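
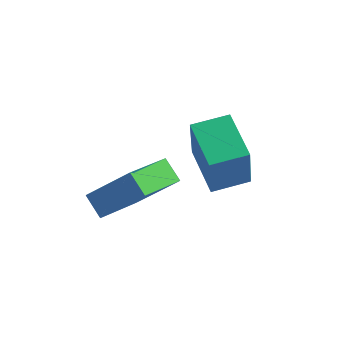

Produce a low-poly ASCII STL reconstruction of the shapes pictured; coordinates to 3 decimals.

solid 
facet normal -0.661 0.466 0.587
outer loop
vertex -0.294 -2.3 1.708
vertex 0.303 -0.459 0.919
vertex -1.785 -2.475 0.168
endloop
endfacet
facet normal -0.286 -0.881 0.377
outer loop
vertex -1.123 -2.941 -0.419
vertex -0.294 -2.3 1.708
vertex -1.785 -2.475 0.168
endloop
endfacet
facet normal -0.661 0.466 0.587
outer loop
vertex -1.785 -2.475 0.168
vertex 0.303 -0.459 0.919
vertex -1.187 -0.634 -0.62
endloop
endfacet
facet normal -0.693 -0.082 -0.716
outer loop
vertex -1.187 -0.634 -0.62
vertex -1.123 -2.941 -0.419
vertex -1.785 -2.475 0.168
endloop
endfacet
facet normal 0.693 0.082 0.716
outer loop
vertex -0.294 -2.3 1.708
vertex 0.965 -0.925 0.332
vertex 0.303 -0.459 0.919
endloop
endfacet
facet normal -0.286 -0.881 0.377
outer loop
vertex 0.367 -2.766 1.12
vertex -0.294 -2.3 1.708
vertex -1.123 -2.941 -0.419
endloop
endfacet
facet normal 0.694 0.081 0.716
outer loop
vertex 0.367 -2.766 1.12
vertex 0.965 -0.925 0.332
vertex -0.294 -2.3 1.708
endloop
endfacet
facet normal 0.286 0.881 -0.377
outer loop
vertex 0.303 -0.459 0.919
vertex 0.965 -0.925 0.332
vertex -1.187 -0.634 -0.62
endloop
endfacet
facet normal -0.694 -0.082 -0.715
outer loop
vertex -0.526 -1.1 -1.208
vertex -1.123 -2.941 -0.419
vertex -1.187 -0.634 -0.62
endloop
endfacet
facet normal 0.286 0.881 -0.377
outer loop
vertex -1.187 -0.634 -0.62
vertex 0.965 -0.925 0.332
vertex -0.526 -1.1 -1.208
endloop
endfacet
facet normal 0.661 -0.466 -0.587
outer loop
vertex -0.526 -1.1 -1.208
vertex 0.367 -2.766 1.12
vertex -1.123 -2.941 -0.419
endloop
endfacet
facet normal 0.661 -0.466 -0.587
outer loop
vertex 0.965 -0.925 0.332
vertex 0.367 -2.766 1.12
vertex -0.526 -1.1 -1.208
endloop
endfacet
facet normal -0.585 0.777 0.231
outer loop
vertex 0.591 1.304 1.218
vertex 1.757 2.132 1.387
vertex 0.503 1.846 -0.83
endloop
endfacet
facet normal -0.809 -0.575 -0.118
outer loop
vertex 1.663 0.308 -1.287
vertex 0.591 1.304 1.218
vertex 0.503 1.846 -0.83
endloop
endfacet
facet normal -0.585 0.777 0.231
outer loop
vertex 0.503 1.846 -0.83
vertex 1.757 2.132 1.387
vertex 1.669 2.674 -0.661
endloop
endfacet
facet normal -0.042 0.256 -0.966
outer loop
vertex 1.669 2.674 -0.661
vertex 1.663 0.308 -1.287
vertex 0.503 1.846 -0.83
endloop
endfacet
facet normal 0.042 -0.256 0.966
outer loop
vertex 0.591 1.304 1.218
vertex 2.917 0.594 0.93
vertex 1.757 2.132 1.387
endloop
endfacet
facet normal -0.809 -0.575 -0.118
outer loop
vertex 1.751 -0.234 0.761
vertex 0.591 1.304 1.218
vertex 1.663 0.308 -1.287
endloop
endfacet
facet normal 0.042 -0.256 0.966
outer loop
vertex 1.751 -0.234 0.761
vertex 2.917 0.594 0.93
vertex 0.591 1.304 1.218
endloop
endfacet
facet normal 0.809 0.575 0.118
outer loop
vertex 1.757 2.132 1.387
vertex 2.917 0.594 0.93
vertex 1.669 2.674 -0.661
endloop
endfacet
facet normal -0.042 0.256 -0.966
outer loop
vertex 2.829 1.136 -1.118
vertex 1.663 0.308 -1.287
vertex 1.669 2.674 -0.661
endloop
endfacet
facet normal 0.809 0.575 0.118
outer loop
vertex 1.669 2.674 -0.661
vertex 2.917 0.594 0.93
vertex 2.829 1.136 -1.118
endloop
endfacet
facet normal 0.585 -0.777 -0.231
outer loop
vertex 2.829 1.136 -1.118
vertex 1.751 -0.234 0.761
vertex 1.663 0.308 -1.287
endloop
endfacet
facet normal 0.585 -0.777 -0.231
outer loop
vertex 2.917 0.594 0.93
vertex 1.751 -0.234 0.761
vertex 2.829 1.136 -1.118
endloop
endfacet

endsolid


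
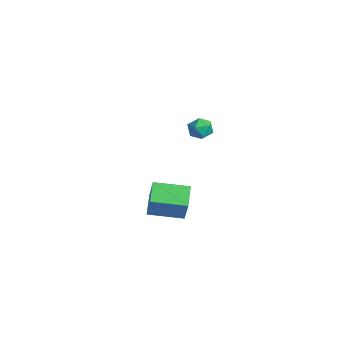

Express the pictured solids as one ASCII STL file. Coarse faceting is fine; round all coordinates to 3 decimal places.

solid 
facet normal -0.524 0.459 0.717
outer loop
vertex -1.335 -0.306 3.867
vertex -0.819 -0.454 4.339
vertex -0.797 0.155 3.965
endloop
endfacet
facet normal -0.657 0.750 0.078
outer loop
vertex -1.335 -0.306 3.867
vertex -0.797 0.155 3.965
vertex -1.033 0.017 3.305
endloop
endfacet
facet normal -0.906 0.237 -0.351
outer loop
vertex -1.335 -0.306 3.867
vertex -1.033 0.017 3.305
vertex -1.201 -0.677 3.271
endloop
endfacet
facet normal -0.928 -0.371 0.023
outer loop
vertex -1.335 -0.306 3.867
vertex -1.201 -0.677 3.271
vertex -1.069 -0.968 3.91
endloop
endfacet
facet normal -0.692 -0.234 0.683
outer loop
vertex -1.335 -0.306 3.867
vertex -1.069 -0.968 3.91
vertex -0.819 -0.454 4.339
endloop
endfacet
facet normal -0.037 0.981 -0.192
outer loop
vertex -1.033 0.017 3.305
vertex -0.797 0.155 3.965
vertex -0.331 0.068 3.43
endloop
endfacet
facet normal 0.176 0.510 0.842
outer loop
vertex -0.797 0.155 3.965
vertex -0.819 -0.454 4.339
vertex -0.199 -0.223 4.069
endloop
endfacet
facet normal -0.096 -0.610 0.787
outer loop
vertex -0.819 -0.454 4.339
vertex -1.069 -0.968 3.91
vertex -0.367 -0.917 4.035
endloop
endfacet
facet normal -0.478 -0.833 -0.281
outer loop
vertex -1.069 -0.968 3.91
vertex -1.201 -0.677 3.271
vertex -0.603 -1.055 3.375
endloop
endfacet
facet normal -0.441 0.150 -0.885
outer loop
vertex -1.201 -0.677 3.271
vertex -1.033 0.017 3.305
vertex -0.581 -0.446 3.001
endloop
endfacet
facet normal 0.928 0.371 -0.023
outer loop
vertex -0.065 -0.594 3.473
vertex -0.331 0.068 3.43
vertex -0.199 -0.223 4.069
endloop
endfacet
facet normal 0.906 -0.237 0.351
outer loop
vertex -0.065 -0.594 3.473
vertex -0.199 -0.223 4.069
vertex -0.367 -0.917 4.035
endloop
endfacet
facet normal 0.657 -0.750 -0.078
outer loop
vertex -0.065 -0.594 3.473
vertex -0.367 -0.917 4.035
vertex -0.603 -1.055 3.375
endloop
endfacet
facet normal 0.524 -0.459 -0.717
outer loop
vertex -0.065 -0.594 3.473
vertex -0.603 -1.055 3.375
vertex -0.581 -0.446 3.001
endloop
endfacet
facet normal 0.692 0.234 -0.683
outer loop
vertex -0.065 -0.594 3.473
vertex -0.581 -0.446 3.001
vertex -0.331 0.068 3.43
endloop
endfacet
facet normal 0.478 0.833 0.281
outer loop
vertex -0.199 -0.223 4.069
vertex -0.331 0.068 3.43
vertex -0.797 0.155 3.965
endloop
endfacet
facet normal 0.441 -0.150 0.885
outer loop
vertex -0.367 -0.917 4.035
vertex -0.199 -0.223 4.069
vertex -0.819 -0.454 4.339
endloop
endfacet
facet normal 0.037 -0.981 0.192
outer loop
vertex -0.603 -1.055 3.375
vertex -0.367 -0.917 4.035
vertex -1.069 -0.968 3.91
endloop
endfacet
facet normal -0.176 -0.510 -0.842
outer loop
vertex -0.581 -0.446 3.001
vertex -0.603 -1.055 3.375
vertex -1.201 -0.677 3.271
endloop
endfacet
facet normal 0.096 0.610 -0.787
outer loop
vertex -0.331 0.068 3.43
vertex -0.581 -0.446 3.001
vertex -1.033 0.017 3.305
endloop
endfacet
facet normal -0.756 0.488 0.437
outer loop
vertex -3.716 -1.56 -1.671
vertex -2.79 0.122 -1.947
vertex -4.456 -1.394 -3.137
endloop
endfacet
facet normal -0.477 -0.867 0.143
outer loop
vertex -3.39 -2.082 -3.753
vertex -3.716 -1.56 -1.671
vertex -4.456 -1.394 -3.137
endloop
endfacet
facet normal -0.756 0.488 0.437
outer loop
vertex -4.456 -1.394 -3.137
vertex -2.79 0.122 -1.947
vertex -3.53 0.288 -3.413
endloop
endfacet
facet normal -0.448 0.101 -0.888
outer loop
vertex -3.53 0.288 -3.413
vertex -3.39 -2.082 -3.753
vertex -4.456 -1.394 -3.137
endloop
endfacet
facet normal 0.448 -0.101 0.888
outer loop
vertex -3.716 -1.56 -1.671
vertex -1.724 -0.566 -2.563
vertex -2.79 0.122 -1.947
endloop
endfacet
facet normal -0.477 -0.867 0.143
outer loop
vertex -2.65 -2.248 -2.287
vertex -3.716 -1.56 -1.671
vertex -3.39 -2.082 -3.753
endloop
endfacet
facet normal 0.448 -0.101 0.888
outer loop
vertex -2.65 -2.248 -2.287
vertex -1.724 -0.566 -2.563
vertex -3.716 -1.56 -1.671
endloop
endfacet
facet normal 0.477 0.867 -0.143
outer loop
vertex -2.79 0.122 -1.947
vertex -1.724 -0.566 -2.563
vertex -3.53 0.288 -3.413
endloop
endfacet
facet normal -0.448 0.101 -0.888
outer loop
vertex -2.464 -0.4 -4.029
vertex -3.39 -2.082 -3.753
vertex -3.53 0.288 -3.413
endloop
endfacet
facet normal 0.477 0.867 -0.143
outer loop
vertex -3.53 0.288 -3.413
vertex -1.724 -0.566 -2.563
vertex -2.464 -0.4 -4.029
endloop
endfacet
facet normal 0.756 -0.488 -0.437
outer loop
vertex -2.464 -0.4 -4.029
vertex -2.65 -2.248 -2.287
vertex -3.39 -2.082 -3.753
endloop
endfacet
facet normal 0.756 -0.488 -0.437
outer loop
vertex -1.724 -0.566 -2.563
vertex -2.65 -2.248 -2.287
vertex -2.464 -0.4 -4.029
endloop
endfacet

endsolid


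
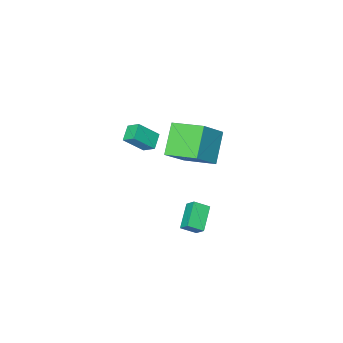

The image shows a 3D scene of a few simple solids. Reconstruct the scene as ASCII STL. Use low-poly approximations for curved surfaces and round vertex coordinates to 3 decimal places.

solid 
facet normal -0.647 0.306 -0.699
outer loop
vertex 1.763 -2.323 1.128
vertex 1.467 -1.599 1.719
vertex 2.512 -1.679 0.716
endloop
endfacet
facet normal 0.302 -0.738 -0.604
outer loop
vertex 3.573 -2.181 1.861
vertex 1.763 -2.323 1.128
vertex 2.512 -1.679 0.716
endloop
endfacet
facet normal -0.647 0.306 -0.698
outer loop
vertex 2.512 -1.679 0.716
vertex 1.467 -1.599 1.719
vertex 2.216 -0.956 1.307
endloop
endfacet
facet normal 0.700 0.601 -0.385
outer loop
vertex 2.216 -0.956 1.307
vertex 3.573 -2.181 1.861
vertex 2.512 -1.679 0.716
endloop
endfacet
facet normal -0.700 -0.601 0.385
outer loop
vertex 1.763 -2.323 1.128
vertex 2.528 -2.101 2.864
vertex 1.467 -1.599 1.719
endloop
endfacet
facet normal 0.302 -0.738 -0.603
outer loop
vertex 2.824 -2.824 2.273
vertex 1.763 -2.323 1.128
vertex 3.573 -2.181 1.861
endloop
endfacet
facet normal -0.700 -0.601 0.385
outer loop
vertex 2.824 -2.824 2.273
vertex 2.528 -2.101 2.864
vertex 1.763 -2.323 1.128
endloop
endfacet
facet normal -0.302 0.738 0.603
outer loop
vertex 1.467 -1.599 1.719
vertex 2.528 -2.101 2.864
vertex 2.216 -0.956 1.307
endloop
endfacet
facet normal 0.700 0.601 -0.386
outer loop
vertex 3.277 -1.457 2.452
vertex 3.573 -2.181 1.861
vertex 2.216 -0.956 1.307
endloop
endfacet
facet normal -0.303 0.738 0.603
outer loop
vertex 2.216 -0.956 1.307
vertex 2.528 -2.101 2.864
vertex 3.277 -1.457 2.452
endloop
endfacet
facet normal 0.647 -0.306 0.699
outer loop
vertex 3.277 -1.457 2.452
vertex 2.824 -2.824 2.273
vertex 3.573 -2.181 1.861
endloop
endfacet
facet normal 0.647 -0.306 0.698
outer loop
vertex 2.528 -2.101 2.864
vertex 2.824 -2.824 2.273
vertex 3.277 -1.457 2.452
endloop
endfacet
facet normal -0.739 0.461 -0.491
outer loop
vertex 0.124 0.859 -4.211
vertex 0.032 1.49 -3.479
vertex 1.277 1.904 -4.966
endloop
endfacet
facet normal 0.095 -0.650 -0.754
outer loop
vertex 2.068 1.41 -4.441
vertex 0.124 0.859 -4.211
vertex 1.277 1.904 -4.966
endloop
endfacet
facet normal -0.739 0.462 -0.490
outer loop
vertex 1.277 1.904 -4.966
vertex 0.032 1.49 -3.479
vertex 1.185 2.534 -4.234
endloop
endfacet
facet normal 0.667 0.604 -0.436
outer loop
vertex 1.185 2.534 -4.234
vertex 2.068 1.41 -4.441
vertex 1.277 1.904 -4.966
endloop
endfacet
facet normal -0.667 -0.604 0.437
outer loop
vertex 0.124 0.859 -4.211
vertex 0.823 0.996 -2.954
vertex 0.032 1.49 -3.479
endloop
endfacet
facet normal 0.095 -0.650 -0.754
outer loop
vertex 0.915 0.366 -3.686
vertex 0.124 0.859 -4.211
vertex 2.068 1.41 -4.441
endloop
endfacet
facet normal -0.666 -0.604 0.436
outer loop
vertex 0.915 0.366 -3.686
vertex 0.823 0.996 -2.954
vertex 0.124 0.859 -4.211
endloop
endfacet
facet normal -0.095 0.650 0.754
outer loop
vertex 0.032 1.49 -3.479
vertex 0.823 0.996 -2.954
vertex 1.185 2.534 -4.234
endloop
endfacet
facet normal 0.666 0.604 -0.437
outer loop
vertex 1.976 2.041 -3.709
vertex 2.068 1.41 -4.441
vertex 1.185 2.534 -4.234
endloop
endfacet
facet normal -0.095 0.650 0.754
outer loop
vertex 1.185 2.534 -4.234
vertex 0.823 0.996 -2.954
vertex 1.976 2.041 -3.709
endloop
endfacet
facet normal 0.739 -0.461 0.491
outer loop
vertex 1.976 2.041 -3.709
vertex 0.915 0.366 -3.686
vertex 2.068 1.41 -4.441
endloop
endfacet
facet normal 0.739 -0.462 0.490
outer loop
vertex 0.823 0.996 -2.954
vertex 0.915 0.366 -3.686
vertex 1.976 2.041 -3.709
endloop
endfacet
facet normal -0.582 -0.525 0.620
outer loop
vertex 1.521 -0.261 3.95
vertex 0.587 1.568 4.622
vertex 0.075 -0.443 2.438
endloop
endfacet
facet normal 0.432 -0.846 -0.311
outer loop
vertex 1.333 0.692 1.098
vertex 1.521 -0.261 3.95
vertex 0.075 -0.443 2.438
endloop
endfacet
facet normal -0.582 -0.525 0.620
outer loop
vertex 0.075 -0.443 2.438
vertex 0.587 1.568 4.622
vertex -0.859 1.386 3.11
endloop
endfacet
facet normal -0.688 -0.087 -0.720
outer loop
vertex -0.859 1.386 3.11
vertex 1.333 0.692 1.098
vertex 0.075 -0.443 2.438
endloop
endfacet
facet normal 0.688 0.087 0.720
outer loop
vertex 1.521 -0.261 3.95
vertex 1.845 2.703 3.282
vertex 0.587 1.568 4.622
endloop
endfacet
facet normal 0.432 -0.846 -0.311
outer loop
vertex 2.779 0.874 2.61
vertex 1.521 -0.261 3.95
vertex 1.333 0.692 1.098
endloop
endfacet
facet normal 0.688 0.087 0.720
outer loop
vertex 2.779 0.874 2.61
vertex 1.845 2.703 3.282
vertex 1.521 -0.261 3.95
endloop
endfacet
facet normal -0.432 0.846 0.311
outer loop
vertex 0.587 1.568 4.622
vertex 1.845 2.703 3.282
vertex -0.859 1.386 3.11
endloop
endfacet
facet normal -0.688 -0.087 -0.720
outer loop
vertex 0.399 2.521 1.77
vertex 1.333 0.692 1.098
vertex -0.859 1.386 3.11
endloop
endfacet
facet normal -0.432 0.846 0.311
outer loop
vertex -0.859 1.386 3.11
vertex 1.845 2.703 3.282
vertex 0.399 2.521 1.77
endloop
endfacet
facet normal 0.582 0.525 -0.620
outer loop
vertex 0.399 2.521 1.77
vertex 2.779 0.874 2.61
vertex 1.333 0.692 1.098
endloop
endfacet
facet normal 0.582 0.525 -0.620
outer loop
vertex 1.845 2.703 3.282
vertex 2.779 0.874 2.61
vertex 0.399 2.521 1.77
endloop
endfacet

endsolid


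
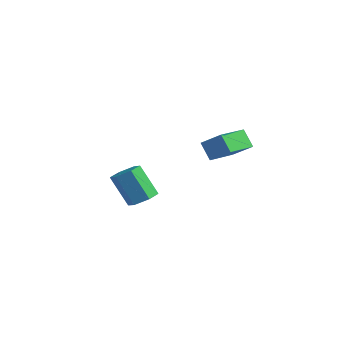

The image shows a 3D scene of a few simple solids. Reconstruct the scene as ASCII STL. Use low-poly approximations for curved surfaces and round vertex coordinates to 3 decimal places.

solid 
facet normal 0.542 0.074 -0.837
outer loop
vertex -1.657 -0.412 -3.25
vertex -2.375 -0.091 -3.687
vertex -1.812 0.474 -3.272
endloop
endfacet
facet normal 0.822 0.157 0.547
outer loop
vertex -1.657 -0.412 -3.25
vertex -1.812 0.474 -3.272
vertex -2.806 -0.569 -1.476
endloop
endfacet
facet normal 0.822 0.157 0.547
outer loop
vertex -2.806 -0.569 -1.476
vertex -1.812 0.474 -3.272
vertex -2.961 0.317 -1.498
endloop
endfacet
facet normal -0.542 -0.074 0.837
outer loop
vertex -2.806 -0.569 -1.476
vertex -2.961 0.317 -1.498
vertex -3.525 -0.249 -1.913
endloop
endfacet
facet normal 0.542 0.074 -0.837
outer loop
vertex -1.812 0.474 -3.272
vertex -2.375 -0.091 -3.687
vertex -2.53 0.795 -3.709
endloop
endfacet
facet normal 0.263 0.931 0.253
outer loop
vertex -1.812 0.474 -3.272
vertex -2.53 0.795 -3.709
vertex -2.961 0.317 -1.498
endloop
endfacet
facet normal 0.262 0.931 0.252
outer loop
vertex -2.961 0.317 -1.498
vertex -2.53 0.795 -3.709
vertex -3.68 0.638 -1.935
endloop
endfacet
facet normal -0.542 -0.074 0.837
outer loop
vertex -2.961 0.317 -1.498
vertex -3.68 0.638 -1.935
vertex -3.525 -0.249 -1.913
endloop
endfacet
facet normal 0.542 0.074 -0.837
outer loop
vertex -2.53 0.795 -3.709
vertex -2.375 -0.091 -3.687
vertex -3.094 0.229 -4.124
endloop
endfacet
facet normal -0.560 0.774 -0.295
outer loop
vertex -2.53 0.795 -3.709
vertex -3.094 0.229 -4.124
vertex -3.68 0.638 -1.935
endloop
endfacet
facet normal -0.561 0.774 -0.295
outer loop
vertex -3.68 0.638 -1.935
vertex -3.094 0.229 -4.124
vertex -4.243 0.072 -2.35
endloop
endfacet
facet normal -0.542 -0.074 0.837
outer loop
vertex -3.68 0.638 -1.935
vertex -4.243 0.072 -2.35
vertex -3.525 -0.249 -1.913
endloop
endfacet
facet normal 0.542 0.074 -0.837
outer loop
vertex -3.094 0.229 -4.124
vertex -2.375 -0.091 -3.687
vertex -2.939 -0.657 -4.102
endloop
endfacet
facet normal -0.822 -0.157 -0.547
outer loop
vertex -3.094 0.229 -4.124
vertex -2.939 -0.657 -4.102
vertex -4.243 0.072 -2.35
endloop
endfacet
facet normal -0.822 -0.157 -0.547
outer loop
vertex -4.243 0.072 -2.35
vertex -2.939 -0.657 -4.102
vertex -4.088 -0.814 -2.328
endloop
endfacet
facet normal -0.542 -0.074 0.837
outer loop
vertex -4.243 0.072 -2.35
vertex -4.088 -0.814 -2.328
vertex -3.525 -0.249 -1.913
endloop
endfacet
facet normal 0.542 0.074 -0.837
outer loop
vertex -2.939 -0.657 -4.102
vertex -2.375 -0.091 -3.687
vertex -2.22 -0.978 -3.665
endloop
endfacet
facet normal -0.262 -0.931 -0.252
outer loop
vertex -2.939 -0.657 -4.102
vertex -2.22 -0.978 -3.665
vertex -4.088 -0.814 -2.328
endloop
endfacet
facet normal -0.263 -0.931 -0.253
outer loop
vertex -4.088 -0.814 -2.328
vertex -2.22 -0.978 -3.665
vertex -3.37 -1.135 -1.891
endloop
endfacet
facet normal -0.542 -0.074 0.837
outer loop
vertex -4.088 -0.814 -2.328
vertex -3.37 -1.135 -1.891
vertex -3.525 -0.249 -1.913
endloop
endfacet
facet normal 0.542 0.074 -0.837
outer loop
vertex -2.22 -0.978 -3.665
vertex -2.375 -0.091 -3.687
vertex -1.657 -0.412 -3.25
endloop
endfacet
facet normal 0.561 -0.774 0.295
outer loop
vertex -2.22 -0.978 -3.665
vertex -1.657 -0.412 -3.25
vertex -3.37 -1.135 -1.891
endloop
endfacet
facet normal 0.560 -0.774 0.294
outer loop
vertex -3.37 -1.135 -1.891
vertex -1.657 -0.412 -3.25
vertex -2.806 -0.569 -1.476
endloop
endfacet
facet normal -0.542 -0.074 0.837
outer loop
vertex -3.37 -1.135 -1.891
vertex -2.806 -0.569 -1.476
vertex -3.525 -0.249 -1.913
endloop
endfacet
facet normal -0.623 0.131 0.771
outer loop
vertex 3.633 -1.003 3.551
vertex 3.586 0.834 3.201
vertex 2.499 -1.2 2.669
endloop
endfacet
facet normal 0.025 -0.982 0.187
outer loop
vertex 3.234 -1.354 1.759
vertex 3.633 -1.003 3.551
vertex 2.499 -1.2 2.669
endloop
endfacet
facet normal -0.623 0.131 0.771
outer loop
vertex 2.499 -1.2 2.669
vertex 3.586 0.834 3.201
vertex 2.452 0.637 2.319
endloop
endfacet
facet normal -0.782 -0.136 -0.608
outer loop
vertex 2.452 0.637 2.319
vertex 3.234 -1.354 1.759
vertex 2.499 -1.2 2.669
endloop
endfacet
facet normal 0.782 0.136 0.608
outer loop
vertex 3.633 -1.003 3.551
vertex 4.321 0.68 2.291
vertex 3.586 0.834 3.201
endloop
endfacet
facet normal 0.025 -0.982 0.187
outer loop
vertex 4.368 -1.157 2.641
vertex 3.633 -1.003 3.551
vertex 3.234 -1.354 1.759
endloop
endfacet
facet normal 0.782 0.136 0.608
outer loop
vertex 4.368 -1.157 2.641
vertex 4.321 0.68 2.291
vertex 3.633 -1.003 3.551
endloop
endfacet
facet normal -0.025 0.982 -0.187
outer loop
vertex 3.586 0.834 3.201
vertex 4.321 0.68 2.291
vertex 2.452 0.637 2.319
endloop
endfacet
facet normal -0.782 -0.136 -0.608
outer loop
vertex 3.187 0.483 1.409
vertex 3.234 -1.354 1.759
vertex 2.452 0.637 2.319
endloop
endfacet
facet normal -0.025 0.982 -0.187
outer loop
vertex 2.452 0.637 2.319
vertex 4.321 0.68 2.291
vertex 3.187 0.483 1.409
endloop
endfacet
facet normal 0.623 -0.131 -0.771
outer loop
vertex 3.187 0.483 1.409
vertex 4.368 -1.157 2.641
vertex 3.234 -1.354 1.759
endloop
endfacet
facet normal 0.623 -0.131 -0.771
outer loop
vertex 4.321 0.68 2.291
vertex 4.368 -1.157 2.641
vertex 3.187 0.483 1.409
endloop
endfacet

endsolid


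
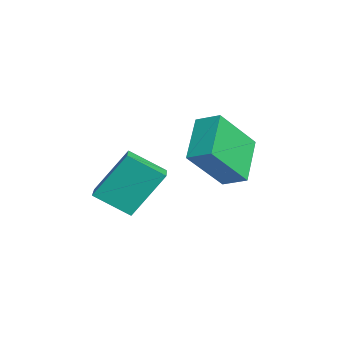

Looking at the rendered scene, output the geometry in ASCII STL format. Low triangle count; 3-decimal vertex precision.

solid 
facet normal -0.957 0.190 -0.217
outer loop
vertex 1.71 0.646 -4.263
vertex 1.592 1.66 -2.854
vertex 2.078 1.68 -4.978
endloop
endfacet
facet normal 0.068 -0.584 -0.809
outer loop
vertex 3.188 1.46 -4.726
vertex 1.71 0.646 -4.263
vertex 2.078 1.68 -4.978
endloop
endfacet
facet normal -0.958 0.189 -0.217
outer loop
vertex 2.078 1.68 -4.978
vertex 1.592 1.66 -2.854
vertex 1.959 2.695 -3.569
endloop
endfacet
facet normal 0.280 0.790 -0.545
outer loop
vertex 1.959 2.695 -3.569
vertex 3.188 1.46 -4.726
vertex 2.078 1.68 -4.978
endloop
endfacet
facet normal -0.280 -0.790 0.545
outer loop
vertex 1.71 0.646 -4.263
vertex 2.702 1.44 -2.602
vertex 1.592 1.66 -2.854
endloop
endfacet
facet normal 0.068 -0.583 -0.810
outer loop
vertex 2.821 0.425 -4.011
vertex 1.71 0.646 -4.263
vertex 3.188 1.46 -4.726
endloop
endfacet
facet normal -0.281 -0.790 0.545
outer loop
vertex 2.821 0.425 -4.011
vertex 2.702 1.44 -2.602
vertex 1.71 0.646 -4.263
endloop
endfacet
facet normal -0.068 0.583 0.809
outer loop
vertex 1.592 1.66 -2.854
vertex 2.702 1.44 -2.602
vertex 1.959 2.695 -3.569
endloop
endfacet
facet normal 0.281 0.790 -0.545
outer loop
vertex 3.07 2.474 -3.317
vertex 3.188 1.46 -4.726
vertex 1.959 2.695 -3.569
endloop
endfacet
facet normal -0.067 0.584 0.809
outer loop
vertex 1.959 2.695 -3.569
vertex 2.702 1.44 -2.602
vertex 3.07 2.474 -3.317
endloop
endfacet
facet normal 0.958 -0.190 0.217
outer loop
vertex 3.07 2.474 -3.317
vertex 2.821 0.425 -4.011
vertex 3.188 1.46 -4.726
endloop
endfacet
facet normal 0.957 -0.190 0.218
outer loop
vertex 2.702 1.44 -2.602
vertex 2.821 0.425 -4.011
vertex 3.07 2.474 -3.317
endloop
endfacet
facet normal -0.591 -0.717 -0.370
outer loop
vertex 4.065 2.831 -2.26
vertex 2.847 3.342 -1.304
vertex 3.508 3.971 -3.579
endloop
endfacet
facet normal 0.747 -0.314 -0.587
outer loop
vertex 3.993 4.558 -3.276
vertex 4.065 2.831 -2.26
vertex 3.508 3.971 -3.579
endloop
endfacet
facet normal -0.591 -0.716 -0.370
outer loop
vertex 3.508 3.971 -3.579
vertex 2.847 3.342 -1.304
vertex 2.291 4.482 -2.623
endloop
endfacet
facet normal -0.304 0.623 -0.720
outer loop
vertex 2.291 4.482 -2.623
vertex 3.993 4.558 -3.276
vertex 3.508 3.971 -3.579
endloop
endfacet
facet normal 0.304 -0.623 0.721
outer loop
vertex 4.065 2.831 -2.26
vertex 3.332 3.929 -1.001
vertex 2.847 3.342 -1.304
endloop
endfacet
facet normal 0.747 -0.314 -0.586
outer loop
vertex 4.549 3.418 -1.957
vertex 4.065 2.831 -2.26
vertex 3.993 4.558 -3.276
endloop
endfacet
facet normal 0.304 -0.623 0.721
outer loop
vertex 4.549 3.418 -1.957
vertex 3.332 3.929 -1.001
vertex 4.065 2.831 -2.26
endloop
endfacet
facet normal -0.747 0.314 0.586
outer loop
vertex 2.847 3.342 -1.304
vertex 3.332 3.929 -1.001
vertex 2.291 4.482 -2.623
endloop
endfacet
facet normal -0.304 0.623 -0.721
outer loop
vertex 2.775 5.069 -2.32
vertex 3.993 4.558 -3.276
vertex 2.291 4.482 -2.623
endloop
endfacet
facet normal -0.747 0.313 0.586
outer loop
vertex 2.291 4.482 -2.623
vertex 3.332 3.929 -1.001
vertex 2.775 5.069 -2.32
endloop
endfacet
facet normal 0.591 0.717 0.370
outer loop
vertex 2.775 5.069 -2.32
vertex 4.549 3.418 -1.957
vertex 3.993 4.558 -3.276
endloop
endfacet
facet normal 0.591 0.717 0.370
outer loop
vertex 3.332 3.929 -1.001
vertex 4.549 3.418 -1.957
vertex 2.775 5.069 -2.32
endloop
endfacet

endsolid


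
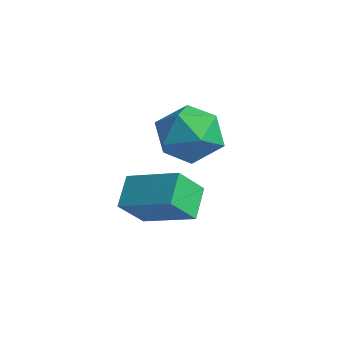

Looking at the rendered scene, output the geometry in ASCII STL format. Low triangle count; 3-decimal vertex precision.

solid 
facet normal -0.855 -0.370 -0.363
outer loop
vertex 1.636 -4.179 -1.673
vertex 1.036 -3.433 -1.018
vertex 1.667 -3.32 -2.622
endloop
endfacet
facet normal 0.517 -0.643 -0.565
outer loop
vertex 3.224 -2.647 -1.962
vertex 1.636 -4.179 -1.673
vertex 1.667 -3.32 -2.622
endloop
endfacet
facet normal -0.855 -0.370 -0.363
outer loop
vertex 1.667 -3.32 -2.622
vertex 1.036 -3.433 -1.018
vertex 1.067 -2.574 -1.967
endloop
endfacet
facet normal 0.024 0.671 -0.741
outer loop
vertex 1.067 -2.574 -1.967
vertex 3.224 -2.647 -1.962
vertex 1.667 -3.32 -2.622
endloop
endfacet
facet normal -0.024 -0.671 0.741
outer loop
vertex 1.636 -4.179 -1.673
vertex 2.593 -2.76 -0.358
vertex 1.036 -3.433 -1.018
endloop
endfacet
facet normal 0.517 -0.643 -0.565
outer loop
vertex 3.193 -3.506 -1.013
vertex 1.636 -4.179 -1.673
vertex 3.224 -2.647 -1.962
endloop
endfacet
facet normal -0.024 -0.671 0.741
outer loop
vertex 3.193 -3.506 -1.013
vertex 2.593 -2.76 -0.358
vertex 1.636 -4.179 -1.673
endloop
endfacet
facet normal -0.517 0.643 0.565
outer loop
vertex 1.036 -3.433 -1.018
vertex 2.593 -2.76 -0.358
vertex 1.067 -2.574 -1.967
endloop
endfacet
facet normal 0.024 0.671 -0.741
outer loop
vertex 2.624 -1.901 -1.307
vertex 3.224 -2.647 -1.962
vertex 1.067 -2.574 -1.967
endloop
endfacet
facet normal -0.517 0.643 0.565
outer loop
vertex 1.067 -2.574 -1.967
vertex 2.593 -2.76 -0.358
vertex 2.624 -1.901 -1.307
endloop
endfacet
facet normal 0.855 0.370 0.363
outer loop
vertex 2.624 -1.901 -1.307
vertex 3.193 -3.506 -1.013
vertex 3.224 -2.647 -1.962
endloop
endfacet
facet normal 0.855 0.370 0.363
outer loop
vertex 2.593 -2.76 -0.358
vertex 3.193 -3.506 -1.013
vertex 2.624 -1.901 -1.307
endloop
endfacet
facet normal -0.125 0.800 0.587
outer loop
vertex -0.086 0.637 -0.828
vertex -0.586 -0.043 -0.008
vertex 0.578 0.131 0.003
endloop
endfacet
facet normal 0.451 0.876 0.173
outer loop
vertex -0.086 0.637 -0.828
vertex 0.578 0.131 0.003
vertex 0.952 0.159 -1.114
endloop
endfacet
facet normal 0.241 0.827 -0.507
outer loop
vertex -0.086 0.637 -0.828
vertex 0.952 0.159 -1.114
vertex 0.018 0.002 -1.814
endloop
endfacet
facet normal -0.465 0.721 -0.514
outer loop
vertex -0.086 0.637 -0.828
vertex 0.018 0.002 -1.814
vertex -0.932 -0.123 -1.13
endloop
endfacet
facet normal -0.691 0.704 0.163
outer loop
vertex -0.086 0.637 -0.828
vertex -0.932 -0.123 -1.13
vertex -0.586 -0.043 -0.008
endloop
endfacet
facet normal 0.892 0.331 0.307
outer loop
vertex 0.952 0.159 -1.114
vertex 0.578 0.131 0.003
vertex 1.092 -0.817 -0.47
endloop
endfacet
facet normal -0.040 0.209 0.977
outer loop
vertex 0.578 0.131 0.003
vertex -0.586 -0.043 -0.008
vertex 0.142 -0.942 0.214
endloop
endfacet
facet normal -0.955 0.055 0.291
outer loop
vertex -0.586 -0.043 -0.008
vertex -0.932 -0.123 -1.13
vertex -0.792 -1.099 -0.486
endloop
endfacet
facet normal -0.589 0.081 -0.804
outer loop
vertex -0.932 -0.123 -1.13
vertex 0.018 0.002 -1.814
vertex -0.418 -1.071 -1.603
endloop
endfacet
facet normal 0.553 0.252 -0.794
outer loop
vertex 0.018 0.002 -1.814
vertex 0.952 0.159 -1.114
vertex 0.746 -0.897 -1.592
endloop
endfacet
facet normal 0.465 -0.721 0.514
outer loop
vertex 0.246 -1.577 -0.772
vertex 1.092 -0.817 -0.47
vertex 0.142 -0.942 0.214
endloop
endfacet
facet normal -0.241 -0.827 0.507
outer loop
vertex 0.246 -1.577 -0.772
vertex 0.142 -0.942 0.214
vertex -0.792 -1.099 -0.486
endloop
endfacet
facet normal -0.451 -0.876 -0.173
outer loop
vertex 0.246 -1.577 -0.772
vertex -0.792 -1.099 -0.486
vertex -0.418 -1.071 -1.603
endloop
endfacet
facet normal 0.125 -0.800 -0.587
outer loop
vertex 0.246 -1.577 -0.772
vertex -0.418 -1.071 -1.603
vertex 0.746 -0.897 -1.592
endloop
endfacet
facet normal 0.691 -0.704 -0.163
outer loop
vertex 0.246 -1.577 -0.772
vertex 0.746 -0.897 -1.592
vertex 1.092 -0.817 -0.47
endloop
endfacet
facet normal 0.589 -0.081 0.804
outer loop
vertex 0.142 -0.942 0.214
vertex 1.092 -0.817 -0.47
vertex 0.578 0.131 0.003
endloop
endfacet
facet normal -0.553 -0.252 0.794
outer loop
vertex -0.792 -1.099 -0.486
vertex 0.142 -0.942 0.214
vertex -0.586 -0.043 -0.008
endloop
endfacet
facet normal -0.892 -0.331 -0.307
outer loop
vertex -0.418 -1.071 -1.603
vertex -0.792 -1.099 -0.486
vertex -0.932 -0.123 -1.13
endloop
endfacet
facet normal 0.040 -0.209 -0.977
outer loop
vertex 0.746 -0.897 -1.592
vertex -0.418 -1.071 -1.603
vertex 0.018 0.002 -1.814
endloop
endfacet
facet normal 0.955 -0.055 -0.291
outer loop
vertex 1.092 -0.817 -0.47
vertex 0.746 -0.897 -1.592
vertex 0.952 0.159 -1.114
endloop
endfacet

endsolid


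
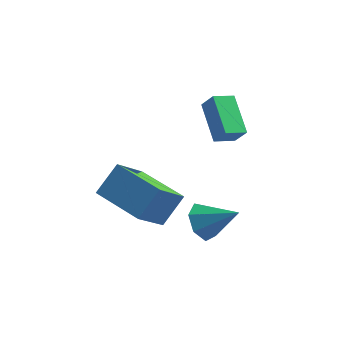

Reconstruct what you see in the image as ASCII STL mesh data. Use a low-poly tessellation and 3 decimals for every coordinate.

solid 
facet normal -0.528 0.245 -0.813
outer loop
vertex -0.01 3.971 4.204
vertex 0.688 4.513 3.914
vertex 0.702 2.585 3.323
endloop
endfacet
facet normal -0.750 -0.583 0.312
outer loop
vertex 1.172 2.367 4.046
vertex -0.01 3.971 4.204
vertex 0.702 2.585 3.323
endloop
endfacet
facet normal -0.528 0.245 -0.813
outer loop
vertex 0.702 2.585 3.323
vertex 0.688 4.513 3.914
vertex 1.4 3.127 3.033
endloop
endfacet
facet normal 0.397 -0.775 -0.492
outer loop
vertex 1.4 3.127 3.033
vertex 1.172 2.367 4.046
vertex 0.702 2.585 3.323
endloop
endfacet
facet normal -0.397 0.775 0.492
outer loop
vertex -0.01 3.971 4.204
vertex 1.158 4.295 4.637
vertex 0.688 4.513 3.914
endloop
endfacet
facet normal -0.750 -0.583 0.312
outer loop
vertex 0.46 3.753 4.927
vertex -0.01 3.971 4.204
vertex 1.172 2.367 4.046
endloop
endfacet
facet normal -0.397 0.775 0.492
outer loop
vertex 0.46 3.753 4.927
vertex 1.158 4.295 4.637
vertex -0.01 3.971 4.204
endloop
endfacet
facet normal 0.750 0.583 -0.312
outer loop
vertex 0.688 4.513 3.914
vertex 1.158 4.295 4.637
vertex 1.4 3.127 3.033
endloop
endfacet
facet normal 0.397 -0.775 -0.492
outer loop
vertex 1.87 2.909 3.756
vertex 1.172 2.367 4.046
vertex 1.4 3.127 3.033
endloop
endfacet
facet normal 0.750 0.583 -0.312
outer loop
vertex 1.4 3.127 3.033
vertex 1.158 4.295 4.637
vertex 1.87 2.909 3.756
endloop
endfacet
facet normal 0.528 -0.245 0.813
outer loop
vertex 1.87 2.909 3.756
vertex 0.46 3.753 4.927
vertex 1.172 2.367 4.046
endloop
endfacet
facet normal 0.528 -0.245 0.813
outer loop
vertex 1.158 4.295 4.637
vertex 0.46 3.753 4.927
vertex 1.87 2.909 3.756
endloop
endfacet
facet normal -0.817 0.104 -0.567
outer loop
vertex 1.285 -0.136 1.237
vertex 0.92 -0.758 1.649
vertex 0.905 0.054 1.819
endloop
endfacet
facet normal 0.558 0.824 0.096
outer loop
vertex 1.285 -0.136 1.237
vertex 0.905 0.054 1.819
vertex 2.22 -0.922 2.551
endloop
endfacet
facet normal -0.817 0.104 -0.567
outer loop
vertex 0.905 0.054 1.819
vertex 0.92 -0.758 1.649
vertex 0.537 -0.367 2.273
endloop
endfacet
facet normal 0.107 0.685 0.721
outer loop
vertex 0.905 0.054 1.819
vertex 0.537 -0.367 2.273
vertex 2.22 -0.922 2.551
endloop
endfacet
facet normal -0.818 0.103 -0.566
outer loop
vertex 0.537 -0.367 2.273
vertex 0.92 -0.758 1.649
vertex 0.458 -1.083 2.257
endloop
endfacet
facet normal -0.164 -0.004 0.986
outer loop
vertex 0.537 -0.367 2.273
vertex 0.458 -1.083 2.257
vertex 2.22 -0.922 2.551
endloop
endfacet
facet normal -0.818 0.103 -0.566
outer loop
vertex 0.458 -1.083 2.257
vertex 0.92 -0.758 1.649
vertex 0.727 -1.554 1.783
endloop
endfacet
facet normal -0.049 -0.722 0.690
outer loop
vertex 0.458 -1.083 2.257
vertex 0.727 -1.554 1.783
vertex 2.22 -0.922 2.551
endloop
endfacet
facet normal -0.817 0.102 -0.568
outer loop
vertex 0.727 -1.554 1.783
vertex 0.92 -0.758 1.649
vertex 1.142 -1.426 1.209
endloop
endfacet
facet normal 0.365 -0.929 0.056
outer loop
vertex 0.727 -1.554 1.783
vertex 1.142 -1.426 1.209
vertex 2.22 -0.922 2.551
endloop
endfacet
facet normal -0.817 0.102 -0.568
outer loop
vertex 1.142 -1.426 1.209
vertex 0.92 -0.758 1.649
vertex 1.39 -0.795 0.966
endloop
endfacet
facet normal 0.766 -0.470 -0.439
outer loop
vertex 1.142 -1.426 1.209
vertex 1.39 -0.795 0.966
vertex 2.22 -0.922 2.551
endloop
endfacet
facet normal -0.817 0.103 -0.568
outer loop
vertex 1.39 -0.795 0.966
vertex 0.92 -0.758 1.649
vertex 1.285 -0.136 1.237
endloop
endfacet
facet normal 0.852 0.309 -0.422
outer loop
vertex 1.39 -0.795 0.966
vertex 1.285 -0.136 1.237
vertex 2.22 -0.922 2.551
endloop
endfacet
facet normal -0.838 0.541 0.070
outer loop
vertex -2.56 1.049 2.765
vertex -1.906 2.233 1.445
vertex -3.176 0.23 1.726
endloop
endfacet
facet normal -0.346 -0.626 0.699
outer loop
vertex -1.374 -0.933 1.575
vertex -2.56 1.049 2.765
vertex -3.176 0.23 1.726
endloop
endfacet
facet normal -0.838 0.541 0.070
outer loop
vertex -3.176 0.23 1.726
vertex -1.906 2.233 1.445
vertex -2.522 1.413 0.405
endloop
endfacet
facet normal -0.422 -0.561 -0.712
outer loop
vertex -2.522 1.413 0.405
vertex -1.374 -0.933 1.575
vertex -3.176 0.23 1.726
endloop
endfacet
facet normal 0.422 0.561 0.712
outer loop
vertex -2.56 1.049 2.765
vertex -0.104 1.07 1.294
vertex -1.906 2.233 1.445
endloop
endfacet
facet normal -0.346 -0.626 0.699
outer loop
vertex -0.758 -0.113 2.615
vertex -2.56 1.049 2.765
vertex -1.374 -0.933 1.575
endloop
endfacet
facet normal 0.422 0.562 0.712
outer loop
vertex -0.758 -0.113 2.615
vertex -0.104 1.07 1.294
vertex -2.56 1.049 2.765
endloop
endfacet
facet normal 0.346 0.626 -0.699
outer loop
vertex -1.906 2.233 1.445
vertex -0.104 1.07 1.294
vertex -2.522 1.413 0.405
endloop
endfacet
facet normal -0.421 -0.561 -0.712
outer loop
vertex -0.72 0.251 0.255
vertex -1.374 -0.933 1.575
vertex -2.522 1.413 0.405
endloop
endfacet
facet normal 0.346 0.626 -0.699
outer loop
vertex -2.522 1.413 0.405
vertex -0.104 1.07 1.294
vertex -0.72 0.251 0.255
endloop
endfacet
facet normal 0.838 -0.541 -0.070
outer loop
vertex -0.72 0.251 0.255
vertex -0.758 -0.113 2.615
vertex -1.374 -0.933 1.575
endloop
endfacet
facet normal 0.838 -0.541 -0.070
outer loop
vertex -0.104 1.07 1.294
vertex -0.758 -0.113 2.615
vertex -0.72 0.251 0.255
endloop
endfacet

endsolid


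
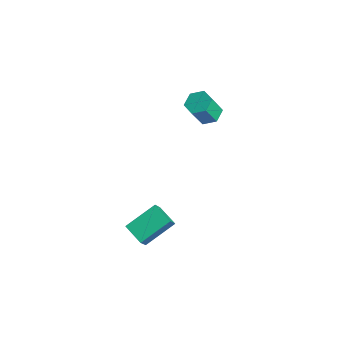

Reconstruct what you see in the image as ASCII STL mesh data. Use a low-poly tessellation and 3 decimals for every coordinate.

solid 
facet normal -0.360 0.451 -0.817
outer loop
vertex 3.48 -2.17 0.387
vertex 4.234 -2.074 0.108
vertex 3.406 -3.285 -0.196
endloop
endfacet
facet normal -0.931 -0.118 0.344
outer loop
vertex 3.726 -3.686 0.532
vertex 3.48 -2.17 0.387
vertex 3.406 -3.285 -0.196
endloop
endfacet
facet normal -0.358 0.450 -0.818
outer loop
vertex 3.406 -3.285 -0.196
vertex 4.234 -2.074 0.108
vertex 4.161 -3.189 -0.474
endloop
endfacet
facet normal -0.058 -0.885 -0.462
outer loop
vertex 4.161 -3.189 -0.474
vertex 3.726 -3.686 0.532
vertex 3.406 -3.285 -0.196
endloop
endfacet
facet normal 0.058 0.885 0.462
outer loop
vertex 3.48 -2.17 0.387
vertex 4.554 -2.475 0.836
vertex 4.234 -2.074 0.108
endloop
endfacet
facet normal -0.932 -0.118 0.344
outer loop
vertex 3.799 -2.571 1.114
vertex 3.48 -2.17 0.387
vertex 3.726 -3.686 0.532
endloop
endfacet
facet normal 0.058 0.885 0.463
outer loop
vertex 3.799 -2.571 1.114
vertex 4.554 -2.475 0.836
vertex 3.48 -2.17 0.387
endloop
endfacet
facet normal 0.931 0.119 -0.344
outer loop
vertex 4.234 -2.074 0.108
vertex 4.554 -2.475 0.836
vertex 4.161 -3.189 -0.474
endloop
endfacet
facet normal -0.058 -0.885 -0.462
outer loop
vertex 4.48 -3.59 0.253
vertex 3.726 -3.686 0.532
vertex 4.161 -3.189 -0.474
endloop
endfacet
facet normal 0.932 0.118 -0.344
outer loop
vertex 4.161 -3.189 -0.474
vertex 4.554 -2.475 0.836
vertex 4.48 -3.59 0.253
endloop
endfacet
facet normal 0.360 -0.450 0.817
outer loop
vertex 4.48 -3.59 0.253
vertex 3.799 -2.571 1.114
vertex 3.726 -3.686 0.532
endloop
endfacet
facet normal 0.358 -0.451 0.817
outer loop
vertex 4.554 -2.475 0.836
vertex 3.799 -2.571 1.114
vertex 4.48 -3.59 0.253
endloop
endfacet
facet normal -0.019 0.460 -0.888
outer loop
vertex 1.479 1.511 1.293
vertex 0.96 1.54 1.319
vertex 1.252 1.924 1.512
endloop
endfacet
facet normal 0.899 0.395 0.187
outer loop
vertex 1.479 1.511 1.293
vertex 1.252 1.924 1.512
vertex 1.498 1.032 2.215
endloop
endfacet
facet normal 0.900 0.394 0.185
outer loop
vertex 1.498 1.032 2.215
vertex 1.252 1.924 1.512
vertex 1.272 1.445 2.435
endloop
endfacet
facet normal 0.020 -0.462 0.887
outer loop
vertex 1.498 1.032 2.215
vertex 1.272 1.445 2.435
vertex 0.98 1.06 2.241
endloop
endfacet
facet normal -0.019 0.460 -0.888
outer loop
vertex 1.252 1.924 1.512
vertex 0.96 1.54 1.319
vertex 0.733 1.953 1.538
endloop
endfacet
facet normal 0.072 0.886 0.458
outer loop
vertex 1.252 1.924 1.512
vertex 0.733 1.953 1.538
vertex 1.272 1.445 2.435
endloop
endfacet
facet normal 0.072 0.886 0.458
outer loop
vertex 1.272 1.445 2.435
vertex 0.733 1.953 1.538
vertex 0.753 1.474 2.461
endloop
endfacet
facet normal 0.019 -0.461 0.887
outer loop
vertex 1.272 1.445 2.435
vertex 0.753 1.474 2.461
vertex 0.98 1.06 2.241
endloop
endfacet
facet normal -0.020 0.460 -0.888
outer loop
vertex 0.733 1.953 1.538
vertex 0.96 1.54 1.319
vertex 0.442 1.568 1.345
endloop
endfacet
facet normal -0.828 0.490 0.272
outer loop
vertex 0.733 1.953 1.538
vertex 0.442 1.568 1.345
vertex 0.753 1.474 2.461
endloop
endfacet
facet normal -0.828 0.491 0.272
outer loop
vertex 0.753 1.474 2.461
vertex 0.442 1.568 1.345
vertex 0.461 1.089 2.267
endloop
endfacet
facet normal 0.019 -0.461 0.887
outer loop
vertex 0.753 1.474 2.461
vertex 0.461 1.089 2.267
vertex 0.98 1.06 2.241
endloop
endfacet
facet normal -0.020 0.462 -0.887
outer loop
vertex 0.442 1.568 1.345
vertex 0.96 1.54 1.319
vertex 0.668 1.155 1.125
endloop
endfacet
facet normal -0.900 -0.394 -0.186
outer loop
vertex 0.442 1.568 1.345
vertex 0.668 1.155 1.125
vertex 0.461 1.089 2.267
endloop
endfacet
facet normal -0.899 -0.396 -0.186
outer loop
vertex 0.461 1.089 2.267
vertex 0.668 1.155 1.125
vertex 0.688 0.676 2.048
endloop
endfacet
facet normal 0.019 -0.460 0.888
outer loop
vertex 0.461 1.089 2.267
vertex 0.688 0.676 2.048
vertex 0.98 1.06 2.241
endloop
endfacet
facet normal -0.019 0.461 -0.887
outer loop
vertex 0.668 1.155 1.125
vertex 0.96 1.54 1.319
vertex 1.187 1.126 1.099
endloop
endfacet
facet normal -0.072 -0.886 -0.458
outer loop
vertex 0.668 1.155 1.125
vertex 1.187 1.126 1.099
vertex 0.688 0.676 2.048
endloop
endfacet
facet normal -0.072 -0.886 -0.458
outer loop
vertex 0.688 0.676 2.048
vertex 1.187 1.126 1.099
vertex 1.207 0.647 2.022
endloop
endfacet
facet normal 0.019 -0.460 0.888
outer loop
vertex 0.688 0.676 2.048
vertex 1.207 0.647 2.022
vertex 0.98 1.06 2.241
endloop
endfacet
facet normal -0.019 0.461 -0.887
outer loop
vertex 1.187 1.126 1.099
vertex 0.96 1.54 1.319
vertex 1.479 1.511 1.293
endloop
endfacet
facet normal 0.828 -0.490 -0.272
outer loop
vertex 1.187 1.126 1.099
vertex 1.479 1.511 1.293
vertex 1.207 0.647 2.022
endloop
endfacet
facet normal 0.828 -0.490 -0.272
outer loop
vertex 1.207 0.647 2.022
vertex 1.479 1.511 1.293
vertex 1.498 1.032 2.215
endloop
endfacet
facet normal 0.020 -0.460 0.888
outer loop
vertex 1.207 0.647 2.022
vertex 1.498 1.032 2.215
vertex 0.98 1.06 2.241
endloop
endfacet

endsolid


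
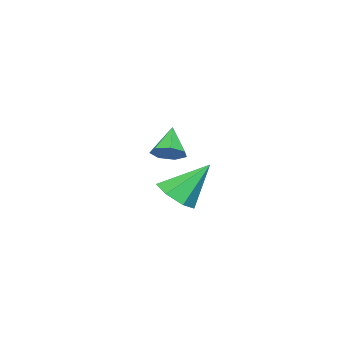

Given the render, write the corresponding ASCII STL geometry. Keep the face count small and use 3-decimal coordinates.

solid 
facet normal 0.382 -0.523 -0.762
outer loop
vertex 1.97 0.626 -4.211
vertex 1.408 0.017 -4.075
vertex 1.34 0.691 -4.571
endloop
endfacet
facet normal 0.150 0.985 -0.085
outer loop
vertex 1.97 0.626 -4.211
vertex 1.34 0.691 -4.571
vertex 0.732 0.943 -2.725
endloop
endfacet
facet normal 0.380 -0.523 -0.763
outer loop
vertex 1.34 0.691 -4.571
vertex 1.408 0.017 -4.075
vertex 0.76 0.249 -4.557
endloop
endfacet
facet normal -0.584 0.756 -0.295
outer loop
vertex 1.34 0.691 -4.571
vertex 0.76 0.249 -4.557
vertex 0.732 0.943 -2.725
endloop
endfacet
facet normal 0.380 -0.523 -0.763
outer loop
vertex 0.76 0.249 -4.557
vertex 1.408 0.017 -4.075
vertex 0.668 -0.368 -4.18
endloop
endfacet
facet normal -0.992 0.113 -0.058
outer loop
vertex 0.76 0.249 -4.557
vertex 0.668 -0.368 -4.18
vertex 0.732 0.943 -2.725
endloop
endfacet
facet normal 0.381 -0.524 -0.762
outer loop
vertex 0.668 -0.368 -4.18
vertex 1.408 0.017 -4.075
vertex 1.133 -0.695 -3.723
endloop
endfacet
facet normal -0.765 -0.461 0.449
outer loop
vertex 0.668 -0.368 -4.18
vertex 1.133 -0.695 -3.723
vertex 0.732 0.943 -2.725
endloop
endfacet
facet normal 0.381 -0.524 -0.762
outer loop
vertex 1.133 -0.695 -3.723
vertex 1.408 0.017 -4.075
vertex 1.804 -0.486 -3.531
endloop
endfacet
facet normal -0.075 -0.532 0.843
outer loop
vertex 1.133 -0.695 -3.723
vertex 1.804 -0.486 -3.531
vertex 0.732 0.943 -2.725
endloop
endfacet
facet normal 0.382 -0.523 -0.762
outer loop
vertex 1.804 -0.486 -3.531
vertex 1.408 0.017 -4.075
vertex 2.177 0.102 -3.748
endloop
endfacet
facet normal 0.558 -0.048 0.828
outer loop
vertex 1.804 -0.486 -3.531
vertex 2.177 0.102 -3.748
vertex 0.732 0.943 -2.725
endloop
endfacet
facet normal 0.382 -0.523 -0.762
outer loop
vertex 2.177 0.102 -3.748
vertex 1.408 0.017 -4.075
vertex 1.97 0.626 -4.211
endloop
endfacet
facet normal 0.659 0.627 0.415
outer loop
vertex 2.177 0.102 -3.748
vertex 1.97 0.626 -4.211
vertex 0.732 0.943 -2.725
endloop
endfacet
facet normal 0.635 0.244 -0.733
outer loop
vertex -2.304 -2.322 -3.421
vertex -2.708 -2.644 -3.878
vertex -2.728 -1.984 -3.676
endloop
endfacet
facet normal 0.017 0.616 0.788
outer loop
vertex -2.304 -2.322 -3.421
vertex -2.728 -1.984 -3.676
vertex -3.572 -2.976 -2.882
endloop
endfacet
facet normal 0.635 0.244 -0.733
outer loop
vertex -2.728 -1.984 -3.676
vertex -2.708 -2.644 -3.878
vertex -3.137 -2.143 -4.083
endloop
endfacet
facet normal -0.592 0.747 0.303
outer loop
vertex -2.728 -1.984 -3.676
vertex -3.137 -2.143 -4.083
vertex -3.572 -2.976 -2.882
endloop
endfacet
facet normal 0.635 0.244 -0.733
outer loop
vertex -3.137 -2.143 -4.083
vertex -2.708 -2.644 -3.878
vertex -3.223 -2.679 -4.336
endloop
endfacet
facet normal -0.954 0.238 -0.180
outer loop
vertex -3.137 -2.143 -4.083
vertex -3.223 -2.679 -4.336
vertex -3.572 -2.976 -2.882
endloop
endfacet
facet normal 0.635 0.246 -0.733
outer loop
vertex -3.223 -2.679 -4.336
vertex -2.708 -2.644 -3.878
vertex -2.921 -3.188 -4.245
endloop
endfacet
facet normal -0.796 -0.526 -0.299
outer loop
vertex -3.223 -2.679 -4.336
vertex -2.921 -3.188 -4.245
vertex -3.572 -2.976 -2.882
endloop
endfacet
facet normal 0.636 0.245 -0.732
outer loop
vertex -2.921 -3.188 -4.245
vertex -2.708 -2.644 -3.878
vertex -2.459 -3.287 -3.877
endloop
endfacet
facet normal -0.238 -0.971 0.037
outer loop
vertex -2.921 -3.188 -4.245
vertex -2.459 -3.287 -3.877
vertex -3.572 -2.976 -2.882
endloop
endfacet
facet normal 0.635 0.245 -0.733
outer loop
vertex -2.459 -3.287 -3.877
vertex -2.708 -2.644 -3.878
vertex -2.184 -2.901 -3.51
endloop
endfacet
facet normal 0.301 -0.761 0.575
outer loop
vertex -2.459 -3.287 -3.877
vertex -2.184 -2.901 -3.51
vertex -3.572 -2.976 -2.882
endloop
endfacet
facet normal 0.635 0.244 -0.733
outer loop
vertex -2.184 -2.901 -3.51
vertex -2.708 -2.644 -3.878
vertex -2.304 -2.322 -3.421
endloop
endfacet
facet normal 0.414 -0.054 0.909
outer loop
vertex -2.184 -2.901 -3.51
vertex -2.304 -2.322 -3.421
vertex -3.572 -2.976 -2.882
endloop
endfacet

endsolid


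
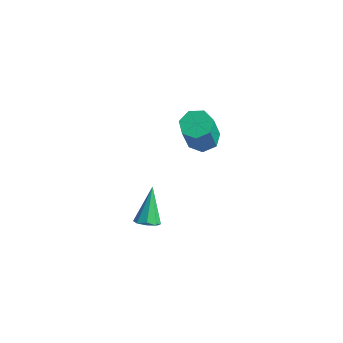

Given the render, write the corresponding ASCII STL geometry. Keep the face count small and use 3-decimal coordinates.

solid 
facet normal -0.145 0.378 -0.914
outer loop
vertex -1.575 2.163 1.464
vertex -2.086 2.735 1.782
vertex -1.265 2.78 1.67
endloop
endfacet
facet normal 0.891 -0.352 -0.288
outer loop
vertex -1.575 2.163 1.464
vertex -1.265 2.78 1.67
vertex -1.263 1.354 3.42
endloop
endfacet
facet normal 0.891 -0.352 -0.288
outer loop
vertex -1.263 1.354 3.42
vertex -1.265 2.78 1.67
vertex -0.953 1.971 3.626
endloop
endfacet
facet normal 0.146 -0.378 0.914
outer loop
vertex -1.263 1.354 3.42
vertex -0.953 1.971 3.626
vertex -1.774 1.925 3.738
endloop
endfacet
facet normal -0.145 0.378 -0.914
outer loop
vertex -1.265 2.78 1.67
vertex -2.086 2.735 1.782
vertex -1.573 3.363 1.96
endloop
endfacet
facet normal 0.892 0.450 0.044
outer loop
vertex -1.265 2.78 1.67
vertex -1.573 3.363 1.96
vertex -0.953 1.971 3.626
endloop
endfacet
facet normal 0.892 0.450 0.044
outer loop
vertex -0.953 1.971 3.626
vertex -1.573 3.363 1.96
vertex -1.261 2.553 3.916
endloop
endfacet
facet normal 0.146 -0.378 0.914
outer loop
vertex -0.953 1.971 3.626
vertex -1.261 2.553 3.916
vertex -1.774 1.925 3.738
endloop
endfacet
facet normal -0.146 0.378 -0.914
outer loop
vertex -1.573 3.363 1.96
vertex -2.086 2.735 1.782
vertex -2.268 3.472 2.116
endloop
endfacet
facet normal 0.220 0.913 0.343
outer loop
vertex -1.573 3.363 1.96
vertex -2.268 3.472 2.116
vertex -1.261 2.553 3.916
endloop
endfacet
facet normal 0.221 0.913 0.342
outer loop
vertex -1.261 2.553 3.916
vertex -2.268 3.472 2.116
vertex -1.956 2.663 4.072
endloop
endfacet
facet normal 0.145 -0.378 0.914
outer loop
vertex -1.261 2.553 3.916
vertex -1.956 2.663 4.072
vertex -1.774 1.925 3.738
endloop
endfacet
facet normal -0.145 0.379 -0.914
outer loop
vertex -2.268 3.472 2.116
vertex -2.086 2.735 1.782
vertex -2.825 3.027 2.02
endloop
endfacet
facet normal -0.616 0.688 0.383
outer loop
vertex -2.268 3.472 2.116
vertex -2.825 3.027 2.02
vertex -1.956 2.663 4.072
endloop
endfacet
facet normal -0.616 0.688 0.383
outer loop
vertex -1.956 2.663 4.072
vertex -2.825 3.027 2.02
vertex -2.513 2.217 3.977
endloop
endfacet
facet normal 0.146 -0.378 0.914
outer loop
vertex -1.956 2.663 4.072
vertex -2.513 2.217 3.977
vertex -1.774 1.925 3.738
endloop
endfacet
facet normal -0.145 0.378 -0.914
outer loop
vertex -2.825 3.027 2.02
vertex -2.086 2.735 1.782
vertex -2.826 2.361 1.745
endloop
endfacet
facet normal -0.989 -0.054 0.135
outer loop
vertex -2.825 3.027 2.02
vertex -2.826 2.361 1.745
vertex -2.513 2.217 3.977
endloop
endfacet
facet normal -0.989 -0.054 0.135
outer loop
vertex -2.513 2.217 3.977
vertex -2.826 2.361 1.745
vertex -2.514 1.552 3.702
endloop
endfacet
facet normal 0.146 -0.378 0.914
outer loop
vertex -2.513 2.217 3.977
vertex -2.514 1.552 3.702
vertex -1.774 1.925 3.738
endloop
endfacet
facet normal -0.145 0.378 -0.914
outer loop
vertex -2.826 2.361 1.745
vertex -2.086 2.735 1.782
vertex -2.27 1.977 1.498
endloop
endfacet
facet normal -0.618 -0.757 -0.214
outer loop
vertex -2.826 2.361 1.745
vertex -2.27 1.977 1.498
vertex -2.514 1.552 3.702
endloop
endfacet
facet normal -0.618 -0.756 -0.214
outer loop
vertex -2.514 1.552 3.702
vertex -2.27 1.977 1.498
vertex -1.958 1.168 3.454
endloop
endfacet
facet normal 0.146 -0.378 0.914
outer loop
vertex -2.514 1.552 3.702
vertex -1.958 1.168 3.454
vertex -1.774 1.925 3.738
endloop
endfacet
facet normal -0.146 0.378 -0.914
outer loop
vertex -2.27 1.977 1.498
vertex -2.086 2.735 1.782
vertex -1.575 2.163 1.464
endloop
endfacet
facet normal 0.218 -0.889 -0.403
outer loop
vertex -2.27 1.977 1.498
vertex -1.575 2.163 1.464
vertex -1.958 1.168 3.454
endloop
endfacet
facet normal 0.218 -0.889 -0.403
outer loop
vertex -1.958 1.168 3.454
vertex -1.575 2.163 1.464
vertex -1.263 1.354 3.42
endloop
endfacet
facet normal 0.146 -0.378 0.914
outer loop
vertex -1.958 1.168 3.454
vertex -1.263 1.354 3.42
vertex -1.774 1.925 3.738
endloop
endfacet
facet normal 0.315 -0.525 -0.791
outer loop
vertex 0.68 -3.942 2.56
vertex 0.354 -3.582 2.191
vertex 0.923 -3.572 2.411
endloop
endfacet
facet normal 0.669 -0.146 0.729
outer loop
vertex 0.68 -3.942 2.56
vertex 0.923 -3.572 2.411
vertex -0.234 -2.598 3.669
endloop
endfacet
facet normal 0.315 -0.526 -0.790
outer loop
vertex 0.923 -3.572 2.411
vertex 0.354 -3.582 2.191
vertex 0.833 -3.208 2.133
endloop
endfacet
facet normal 0.799 0.477 0.366
outer loop
vertex 0.923 -3.572 2.411
vertex 0.833 -3.208 2.133
vertex -0.234 -2.598 3.669
endloop
endfacet
facet normal 0.315 -0.525 -0.791
outer loop
vertex 0.833 -3.208 2.133
vertex 0.354 -3.582 2.191
vertex 0.462 -3.063 1.889
endloop
endfacet
facet normal 0.407 0.910 -0.078
outer loop
vertex 0.833 -3.208 2.133
vertex 0.462 -3.063 1.889
vertex -0.234 -2.598 3.669
endloop
endfacet
facet normal 0.315 -0.525 -0.791
outer loop
vertex 0.462 -3.063 1.889
vertex 0.354 -3.582 2.191
vertex 0.028 -3.222 1.822
endloop
endfacet
facet normal -0.276 0.898 -0.343
outer loop
vertex 0.462 -3.063 1.889
vertex 0.028 -3.222 1.822
vertex -0.234 -2.598 3.669
endloop
endfacet
facet normal 0.314 -0.526 -0.790
outer loop
vertex 0.028 -3.222 1.822
vertex 0.354 -3.582 2.191
vertex -0.215 -3.591 1.971
endloop
endfacet
facet normal -0.850 0.450 -0.273
outer loop
vertex 0.028 -3.222 1.822
vertex -0.215 -3.591 1.971
vertex -0.234 -2.598 3.669
endloop
endfacet
facet normal 0.314 -0.526 -0.790
outer loop
vertex -0.215 -3.591 1.971
vertex 0.354 -3.582 2.191
vertex -0.125 -3.955 2.249
endloop
endfacet
facet normal -0.981 -0.173 0.090
outer loop
vertex -0.215 -3.591 1.971
vertex -0.125 -3.955 2.249
vertex -0.234 -2.598 3.669
endloop
endfacet
facet normal 0.314 -0.526 -0.790
outer loop
vertex -0.125 -3.955 2.249
vertex 0.354 -3.582 2.191
vertex 0.246 -4.1 2.493
endloop
endfacet
facet normal -0.589 -0.607 0.534
outer loop
vertex -0.125 -3.955 2.249
vertex 0.246 -4.1 2.493
vertex -0.234 -2.598 3.669
endloop
endfacet
facet normal 0.314 -0.526 -0.790
outer loop
vertex 0.246 -4.1 2.493
vertex 0.354 -3.582 2.191
vertex 0.68 -3.942 2.56
endloop
endfacet
facet normal 0.093 -0.595 0.798
outer loop
vertex 0.246 -4.1 2.493
vertex 0.68 -3.942 2.56
vertex -0.234 -2.598 3.669
endloop
endfacet

endsolid


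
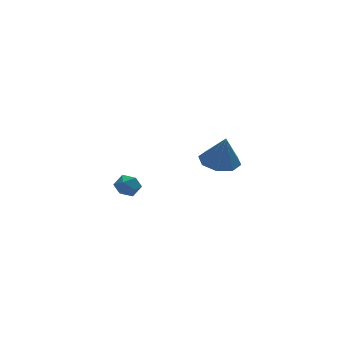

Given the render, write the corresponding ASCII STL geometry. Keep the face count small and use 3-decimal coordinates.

solid 
facet normal -0.105 0.186 -0.977
outer loop
vertex 2.726 -3.281 2.757
vertex 1.679 -3.539 2.82
vertex 2.249 -2.628 2.932
endloop
endfacet
facet normal 0.755 0.416 0.507
outer loop
vertex 2.726 -3.281 2.757
vertex 2.249 -2.628 2.932
vertex 1.861 -3.861 4.52
endloop
endfacet
facet normal -0.103 0.185 -0.977
outer loop
vertex 2.249 -2.628 2.932
vertex 1.679 -3.539 2.82
vertex 1.439 -2.51 3.04
endloop
endfacet
facet normal 0.194 0.751 0.631
outer loop
vertex 2.249 -2.628 2.932
vertex 1.439 -2.51 3.04
vertex 1.861 -3.861 4.52
endloop
endfacet
facet normal -0.104 0.185 -0.977
outer loop
vertex 1.439 -2.51 3.04
vertex 1.679 -3.539 2.82
vertex 0.769 -2.994 3.02
endloop
endfacet
facet normal -0.448 0.593 0.669
outer loop
vertex 1.439 -2.51 3.04
vertex 0.769 -2.994 3.02
vertex 1.861 -3.861 4.52
endloop
endfacet
facet normal -0.104 0.185 -0.977
outer loop
vertex 0.769 -2.994 3.02
vertex 1.679 -3.539 2.82
vertex 0.633 -3.797 2.882
endloop
endfacet
facet normal -0.799 0.032 0.600
outer loop
vertex 0.769 -2.994 3.02
vertex 0.633 -3.797 2.882
vertex 1.861 -3.861 4.52
endloop
endfacet
facet normal -0.104 0.185 -0.977
outer loop
vertex 0.633 -3.797 2.882
vertex 1.679 -3.539 2.82
vertex 1.11 -4.45 2.708
endloop
endfacet
facet normal -0.651 -0.600 0.465
outer loop
vertex 0.633 -3.797 2.882
vertex 1.11 -4.45 2.708
vertex 1.861 -3.861 4.52
endloop
endfacet
facet normal -0.104 0.185 -0.977
outer loop
vertex 1.11 -4.45 2.708
vertex 1.679 -3.539 2.82
vertex 1.92 -4.568 2.599
endloop
endfacet
facet normal -0.090 -0.936 0.342
outer loop
vertex 1.11 -4.45 2.708
vertex 1.92 -4.568 2.599
vertex 1.861 -3.861 4.52
endloop
endfacet
facet normal -0.103 0.186 -0.977
outer loop
vertex 1.92 -4.568 2.599
vertex 1.679 -3.539 2.82
vertex 2.59 -4.084 2.62
endloop
endfacet
facet normal 0.552 -0.777 0.303
outer loop
vertex 1.92 -4.568 2.599
vertex 2.59 -4.084 2.62
vertex 1.861 -3.861 4.52
endloop
endfacet
facet normal -0.104 0.184 -0.977
outer loop
vertex 2.59 -4.084 2.62
vertex 1.679 -3.539 2.82
vertex 2.726 -3.281 2.757
endloop
endfacet
facet normal 0.903 -0.216 0.372
outer loop
vertex 2.59 -4.084 2.62
vertex 2.726 -3.281 2.757
vertex 1.861 -3.861 4.52
endloop
endfacet
facet normal 0.149 0.887 0.438
outer loop
vertex -0.797 3.963 -2.349
vertex -0.8 3.61 -1.633
vertex -0.114 3.693 -2.034
endloop
endfacet
facet normal 0.442 0.872 -0.212
outer loop
vertex -0.797 3.963 -2.349
vertex -0.114 3.693 -2.034
vertex -0.267 3.582 -2.81
endloop
endfacet
facet normal -0.072 0.726 -0.683
outer loop
vertex -0.797 3.963 -2.349
vertex -0.267 3.582 -2.81
vertex -1.047 3.43 -2.889
endloop
endfacet
facet normal -0.685 0.651 -0.326
outer loop
vertex -0.797 3.963 -2.349
vertex -1.047 3.43 -2.889
vertex -1.377 3.447 -2.161
endloop
endfacet
facet normal -0.549 0.751 0.368
outer loop
vertex -0.797 3.963 -2.349
vertex -1.377 3.447 -2.161
vertex -0.8 3.61 -1.633
endloop
endfacet
facet normal 0.914 0.336 -0.228
outer loop
vertex -0.267 3.582 -2.81
vertex -0.114 3.693 -2.034
vertex 0.057 2.993 -2.379
endloop
endfacet
facet normal 0.438 0.360 0.824
outer loop
vertex -0.114 3.693 -2.034
vertex -0.8 3.61 -1.633
vertex -0.273 3.01 -1.651
endloop
endfacet
facet normal -0.690 0.140 0.710
outer loop
vertex -0.8 3.61 -1.633
vertex -1.377 3.447 -2.161
vertex -1.053 2.858 -1.73
endloop
endfacet
facet normal -0.911 -0.019 -0.412
outer loop
vertex -1.377 3.447 -2.161
vertex -1.047 3.43 -2.889
vertex -1.206 2.747 -2.506
endloop
endfacet
facet normal 0.081 0.101 -0.992
outer loop
vertex -1.047 3.43 -2.889
vertex -0.267 3.582 -2.81
vertex -0.52 2.83 -2.907
endloop
endfacet
facet normal 0.685 -0.651 0.326
outer loop
vertex -0.523 2.477 -2.191
vertex 0.057 2.993 -2.379
vertex -0.273 3.01 -1.651
endloop
endfacet
facet normal 0.072 -0.726 0.683
outer loop
vertex -0.523 2.477 -2.191
vertex -0.273 3.01 -1.651
vertex -1.053 2.858 -1.73
endloop
endfacet
facet normal -0.442 -0.872 0.212
outer loop
vertex -0.523 2.477 -2.191
vertex -1.053 2.858 -1.73
vertex -1.206 2.747 -2.506
endloop
endfacet
facet normal -0.149 -0.887 -0.438
outer loop
vertex -0.523 2.477 -2.191
vertex -1.206 2.747 -2.506
vertex -0.52 2.83 -2.907
endloop
endfacet
facet normal 0.549 -0.751 -0.368
outer loop
vertex -0.523 2.477 -2.191
vertex -0.52 2.83 -2.907
vertex 0.057 2.993 -2.379
endloop
endfacet
facet normal 0.911 0.019 0.412
outer loop
vertex -0.273 3.01 -1.651
vertex 0.057 2.993 -2.379
vertex -0.114 3.693 -2.034
endloop
endfacet
facet normal -0.081 -0.101 0.992
outer loop
vertex -1.053 2.858 -1.73
vertex -0.273 3.01 -1.651
vertex -0.8 3.61 -1.633
endloop
endfacet
facet normal -0.914 -0.336 0.228
outer loop
vertex -1.206 2.747 -2.506
vertex -1.053 2.858 -1.73
vertex -1.377 3.447 -2.161
endloop
endfacet
facet normal -0.438 -0.360 -0.824
outer loop
vertex -0.52 2.83 -2.907
vertex -1.206 2.747 -2.506
vertex -1.047 3.43 -2.889
endloop
endfacet
facet normal 0.690 -0.140 -0.710
outer loop
vertex 0.057 2.993 -2.379
vertex -0.52 2.83 -2.907
vertex -0.267 3.582 -2.81
endloop
endfacet

endsolid


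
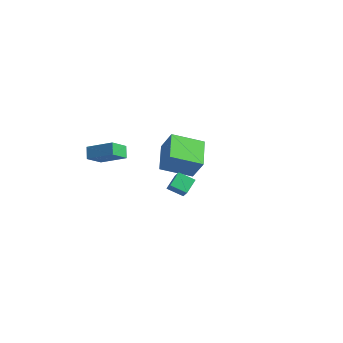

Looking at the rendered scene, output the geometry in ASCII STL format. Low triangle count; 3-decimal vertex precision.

solid 
facet normal -0.658 0.648 0.384
outer loop
vertex -3.361 3.875 0.505
vertex -2.233 5.473 -0.259
vertex -4.222 3.821 -0.878
endloop
endfacet
facet normal -0.537 -0.761 0.364
outer loop
vertex -2.847 2.467 -1.681
vertex -3.361 3.875 0.505
vertex -4.222 3.821 -0.878
endloop
endfacet
facet normal -0.658 0.648 0.383
outer loop
vertex -4.222 3.821 -0.878
vertex -2.233 5.473 -0.259
vertex -3.093 5.419 -1.643
endloop
endfacet
facet normal -0.528 -0.033 -0.849
outer loop
vertex -3.093 5.419 -1.643
vertex -2.847 2.467 -1.681
vertex -4.222 3.821 -0.878
endloop
endfacet
facet normal 0.528 0.033 0.849
outer loop
vertex -3.361 3.875 0.505
vertex -0.858 4.119 -1.062
vertex -2.233 5.473 -0.259
endloop
endfacet
facet normal -0.537 -0.761 0.364
outer loop
vertex -1.987 2.521 -0.297
vertex -3.361 3.875 0.505
vertex -2.847 2.467 -1.681
endloop
endfacet
facet normal 0.528 0.033 0.849
outer loop
vertex -1.987 2.521 -0.297
vertex -0.858 4.119 -1.062
vertex -3.361 3.875 0.505
endloop
endfacet
facet normal 0.537 0.761 -0.364
outer loop
vertex -2.233 5.473 -0.259
vertex -0.858 4.119 -1.062
vertex -3.093 5.419 -1.643
endloop
endfacet
facet normal -0.528 -0.033 -0.849
outer loop
vertex -1.719 4.065 -2.445
vertex -2.847 2.467 -1.681
vertex -3.093 5.419 -1.643
endloop
endfacet
facet normal 0.537 0.761 -0.364
outer loop
vertex -3.093 5.419 -1.643
vertex -0.858 4.119 -1.062
vertex -1.719 4.065 -2.445
endloop
endfacet
facet normal 0.658 -0.648 -0.384
outer loop
vertex -1.719 4.065 -2.445
vertex -1.987 2.521 -0.297
vertex -2.847 2.467 -1.681
endloop
endfacet
facet normal 0.657 -0.648 -0.384
outer loop
vertex -0.858 4.119 -1.062
vertex -1.987 2.521 -0.297
vertex -1.719 4.065 -2.445
endloop
endfacet
facet normal -0.545 0.441 0.713
outer loop
vertex -4.916 -1.25 0.734
vertex -3.396 -0.6 1.495
vertex -5.01 -0.147 -0.021
endloop
endfacet
facet normal -0.835 -0.358 -0.418
outer loop
vertex -4.524 -0.54 -0.655
vertex -4.916 -1.25 0.734
vertex -5.01 -0.147 -0.021
endloop
endfacet
facet normal -0.545 0.442 0.712
outer loop
vertex -5.01 -0.147 -0.021
vertex -3.396 -0.6 1.495
vertex -3.489 0.503 0.74
endloop
endfacet
facet normal -0.070 0.823 -0.564
outer loop
vertex -3.489 0.503 0.74
vertex -4.524 -0.54 -0.655
vertex -5.01 -0.147 -0.021
endloop
endfacet
facet normal 0.070 -0.823 0.564
outer loop
vertex -4.916 -1.25 0.734
vertex -2.91 -0.993 0.861
vertex -3.396 -0.6 1.495
endloop
endfacet
facet normal -0.835 -0.357 -0.418
outer loop
vertex -4.431 -1.643 0.1
vertex -4.916 -1.25 0.734
vertex -4.524 -0.54 -0.655
endloop
endfacet
facet normal 0.070 -0.823 0.564
outer loop
vertex -4.431 -1.643 0.1
vertex -2.91 -0.993 0.861
vertex -4.916 -1.25 0.734
endloop
endfacet
facet normal 0.835 0.357 0.419
outer loop
vertex -3.396 -0.6 1.495
vertex -2.91 -0.993 0.861
vertex -3.489 0.503 0.74
endloop
endfacet
facet normal -0.070 0.823 -0.564
outer loop
vertex -3.004 0.11 0.106
vertex -4.524 -0.54 -0.655
vertex -3.489 0.503 0.74
endloop
endfacet
facet normal 0.835 0.357 0.418
outer loop
vertex -3.489 0.503 0.74
vertex -2.91 -0.993 0.861
vertex -3.004 0.11 0.106
endloop
endfacet
facet normal 0.545 -0.442 -0.712
outer loop
vertex -3.004 0.11 0.106
vertex -4.431 -1.643 0.1
vertex -4.524 -0.54 -0.655
endloop
endfacet
facet normal 0.545 -0.441 -0.713
outer loop
vertex -2.91 -0.993 0.861
vertex -4.431 -1.643 0.1
vertex -3.004 0.11 0.106
endloop
endfacet
facet normal -0.651 0.266 -0.711
outer loop
vertex 2.931 -1.507 1.938
vertex 3.67 -0.969 1.463
vertex 3.189 -2.35 1.387
endloop
endfacet
facet normal -0.717 -0.522 0.462
outer loop
vertex 3.73 -2.571 1.977
vertex 2.931 -1.507 1.938
vertex 3.189 -2.35 1.387
endloop
endfacet
facet normal -0.651 0.266 -0.711
outer loop
vertex 3.189 -2.35 1.387
vertex 3.67 -0.969 1.463
vertex 3.928 -1.812 0.911
endloop
endfacet
facet normal 0.248 -0.810 -0.531
outer loop
vertex 3.928 -1.812 0.911
vertex 3.73 -2.571 1.977
vertex 3.189 -2.35 1.387
endloop
endfacet
facet normal -0.248 0.810 0.531
outer loop
vertex 2.931 -1.507 1.938
vertex 4.211 -1.19 2.053
vertex 3.67 -0.969 1.463
endloop
endfacet
facet normal -0.717 -0.522 0.462
outer loop
vertex 3.472 -1.728 2.529
vertex 2.931 -1.507 1.938
vertex 3.73 -2.571 1.977
endloop
endfacet
facet normal -0.248 0.811 0.530
outer loop
vertex 3.472 -1.728 2.529
vertex 4.211 -1.19 2.053
vertex 2.931 -1.507 1.938
endloop
endfacet
facet normal 0.717 0.522 -0.462
outer loop
vertex 3.67 -0.969 1.463
vertex 4.211 -1.19 2.053
vertex 3.928 -1.812 0.911
endloop
endfacet
facet normal 0.249 -0.810 -0.531
outer loop
vertex 4.469 -2.033 1.502
vertex 3.73 -2.571 1.977
vertex 3.928 -1.812 0.911
endloop
endfacet
facet normal 0.718 0.521 -0.462
outer loop
vertex 3.928 -1.812 0.911
vertex 4.211 -1.19 2.053
vertex 4.469 -2.033 1.502
endloop
endfacet
facet normal 0.651 -0.266 0.711
outer loop
vertex 4.469 -2.033 1.502
vertex 3.472 -1.728 2.529
vertex 3.73 -2.571 1.977
endloop
endfacet
facet normal 0.651 -0.265 0.711
outer loop
vertex 4.211 -1.19 2.053
vertex 3.472 -1.728 2.529
vertex 4.469 -2.033 1.502
endloop
endfacet

endsolid


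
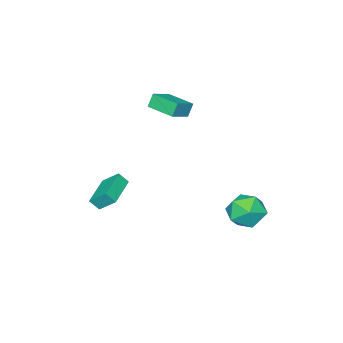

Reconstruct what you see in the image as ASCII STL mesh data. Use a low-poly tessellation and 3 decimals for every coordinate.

solid 
facet normal -0.053 0.776 0.628
outer loop
vertex -3.903 4.519 -3.589
vertex -3.79 3.746 -2.625
vertex -2.778 4.238 -3.147
endloop
endfacet
facet normal 0.239 0.971 0.008
outer loop
vertex -3.903 4.519 -3.589
vertex -2.778 4.238 -3.147
vertex -2.967 4.295 -4.372
endloop
endfacet
facet normal -0.230 0.828 -0.512
outer loop
vertex -3.903 4.519 -3.589
vertex -2.967 4.295 -4.372
vertex -4.096 3.836 -4.607
endloop
endfacet
facet normal -0.812 0.544 -0.211
outer loop
vertex -3.903 4.519 -3.589
vertex -4.096 3.836 -4.607
vertex -4.604 3.497 -3.528
endloop
endfacet
facet normal -0.703 0.512 0.493
outer loop
vertex -3.903 4.519 -3.589
vertex -4.604 3.497 -3.528
vertex -3.79 3.746 -2.625
endloop
endfacet
facet normal 0.818 0.567 -0.100
outer loop
vertex -2.967 4.295 -4.372
vertex -2.778 4.238 -3.147
vertex -2.276 3.383 -3.892
endloop
endfacet
facet normal 0.344 0.251 0.905
outer loop
vertex -2.778 4.238 -3.147
vertex -3.79 3.746 -2.625
vertex -2.784 3.044 -2.813
endloop
endfacet
facet normal -0.707 -0.175 0.685
outer loop
vertex -3.79 3.746 -2.625
vertex -4.604 3.497 -3.528
vertex -3.913 2.585 -3.048
endloop
endfacet
facet normal -0.883 -0.123 -0.454
outer loop
vertex -4.604 3.497 -3.528
vertex -4.096 3.836 -4.607
vertex -4.102 2.642 -4.273
endloop
endfacet
facet normal 0.059 0.336 -0.940
outer loop
vertex -4.096 3.836 -4.607
vertex -2.967 4.295 -4.372
vertex -3.09 3.134 -4.795
endloop
endfacet
facet normal 0.812 -0.544 0.211
outer loop
vertex -2.977 2.361 -3.831
vertex -2.276 3.383 -3.892
vertex -2.784 3.044 -2.813
endloop
endfacet
facet normal 0.230 -0.828 0.512
outer loop
vertex -2.977 2.361 -3.831
vertex -2.784 3.044 -2.813
vertex -3.913 2.585 -3.048
endloop
endfacet
facet normal -0.239 -0.971 -0.008
outer loop
vertex -2.977 2.361 -3.831
vertex -3.913 2.585 -3.048
vertex -4.102 2.642 -4.273
endloop
endfacet
facet normal 0.053 -0.776 -0.628
outer loop
vertex -2.977 2.361 -3.831
vertex -4.102 2.642 -4.273
vertex -3.09 3.134 -4.795
endloop
endfacet
facet normal 0.703 -0.512 -0.493
outer loop
vertex -2.977 2.361 -3.831
vertex -3.09 3.134 -4.795
vertex -2.276 3.383 -3.892
endloop
endfacet
facet normal 0.883 0.123 0.454
outer loop
vertex -2.784 3.044 -2.813
vertex -2.276 3.383 -3.892
vertex -2.778 4.238 -3.147
endloop
endfacet
facet normal -0.059 -0.336 0.940
outer loop
vertex -3.913 2.585 -3.048
vertex -2.784 3.044 -2.813
vertex -3.79 3.746 -2.625
endloop
endfacet
facet normal -0.818 -0.567 0.100
outer loop
vertex -4.102 2.642 -4.273
vertex -3.913 2.585 -3.048
vertex -4.604 3.497 -3.528
endloop
endfacet
facet normal -0.344 -0.251 -0.905
outer loop
vertex -3.09 3.134 -4.795
vertex -4.102 2.642 -4.273
vertex -4.096 3.836 -4.607
endloop
endfacet
facet normal 0.707 0.175 -0.685
outer loop
vertex -2.276 3.383 -3.892
vertex -3.09 3.134 -4.795
vertex -2.967 4.295 -4.372
endloop
endfacet
facet normal -0.907 -0.052 -0.418
outer loop
vertex -4.099 -2.905 2.4
vertex -4.166 -1.148 2.326
vertex -3.713 -2.925 1.565
endloop
endfacet
facet normal 0.038 -0.998 0.041
outer loop
vertex -2.434 -2.852 2.154
vertex -4.099 -2.905 2.4
vertex -3.713 -2.925 1.565
endloop
endfacet
facet normal -0.907 -0.052 -0.418
outer loop
vertex -3.713 -2.925 1.565
vertex -4.166 -1.148 2.326
vertex -3.78 -1.168 1.491
endloop
endfacet
facet normal 0.419 -0.022 -0.908
outer loop
vertex -3.78 -1.168 1.491
vertex -2.434 -2.852 2.154
vertex -3.713 -2.925 1.565
endloop
endfacet
facet normal -0.419 0.022 0.908
outer loop
vertex -4.099 -2.905 2.4
vertex -2.887 -1.075 2.915
vertex -4.166 -1.148 2.326
endloop
endfacet
facet normal 0.038 -0.998 0.041
outer loop
vertex -2.82 -2.832 2.989
vertex -4.099 -2.905 2.4
vertex -2.434 -2.852 2.154
endloop
endfacet
facet normal -0.419 0.022 0.908
outer loop
vertex -2.82 -2.832 2.989
vertex -2.887 -1.075 2.915
vertex -4.099 -2.905 2.4
endloop
endfacet
facet normal -0.038 0.998 -0.041
outer loop
vertex -4.166 -1.148 2.326
vertex -2.887 -1.075 2.915
vertex -3.78 -1.168 1.491
endloop
endfacet
facet normal 0.419 -0.022 -0.908
outer loop
vertex -2.501 -1.095 2.08
vertex -2.434 -2.852 2.154
vertex -3.78 -1.168 1.491
endloop
endfacet
facet normal -0.038 0.998 -0.041
outer loop
vertex -3.78 -1.168 1.491
vertex -2.887 -1.075 2.915
vertex -2.501 -1.095 2.08
endloop
endfacet
facet normal 0.907 0.052 0.418
outer loop
vertex -2.501 -1.095 2.08
vertex -2.82 -2.832 2.989
vertex -2.434 -2.852 2.154
endloop
endfacet
facet normal 0.907 0.052 0.418
outer loop
vertex -2.887 -1.075 2.915
vertex -2.82 -2.832 2.989
vertex -2.501 -1.095 2.08
endloop
endfacet
facet normal -0.889 -0.434 0.143
outer loop
vertex -0.707 -3.388 -2.606
vertex -1.021 -2.942 -3.205
vertex -0.387 -4.329 -3.474
endloop
endfacet
facet normal 0.388 -0.550 0.740
outer loop
vertex 1.481 -3.418 -3.775
vertex -0.707 -3.388 -2.606
vertex -0.387 -4.329 -3.474
endloop
endfacet
facet normal -0.889 -0.434 0.144
outer loop
vertex -0.387 -4.329 -3.474
vertex -1.021 -2.942 -3.205
vertex -0.701 -3.884 -4.073
endloop
endfacet
facet normal 0.242 -0.714 -0.657
outer loop
vertex -0.701 -3.884 -4.073
vertex 1.481 -3.418 -3.775
vertex -0.387 -4.329 -3.474
endloop
endfacet
facet normal -0.242 0.713 0.658
outer loop
vertex -0.707 -3.388 -2.606
vertex 0.847 -2.031 -3.506
vertex -1.021 -2.942 -3.205
endloop
endfacet
facet normal 0.388 -0.550 0.740
outer loop
vertex 1.161 -2.476 -2.907
vertex -0.707 -3.388 -2.606
vertex 1.481 -3.418 -3.775
endloop
endfacet
facet normal -0.242 0.714 0.657
outer loop
vertex 1.161 -2.476 -2.907
vertex 0.847 -2.031 -3.506
vertex -0.707 -3.388 -2.606
endloop
endfacet
facet normal -0.387 0.550 -0.740
outer loop
vertex -1.021 -2.942 -3.205
vertex 0.847 -2.031 -3.506
vertex -0.701 -3.884 -4.073
endloop
endfacet
facet normal 0.242 -0.713 -0.658
outer loop
vertex 1.167 -2.972 -4.374
vertex 1.481 -3.418 -3.775
vertex -0.701 -3.884 -4.073
endloop
endfacet
facet normal -0.388 0.550 -0.739
outer loop
vertex -0.701 -3.884 -4.073
vertex 0.847 -2.031 -3.506
vertex 1.167 -2.972 -4.374
endloop
endfacet
facet normal 0.889 0.434 -0.143
outer loop
vertex 1.167 -2.972 -4.374
vertex 1.161 -2.476 -2.907
vertex 1.481 -3.418 -3.775
endloop
endfacet
facet normal 0.889 0.435 -0.143
outer loop
vertex 0.847 -2.031 -3.506
vertex 1.161 -2.476 -2.907
vertex 1.167 -2.972 -4.374
endloop
endfacet

endsolid
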